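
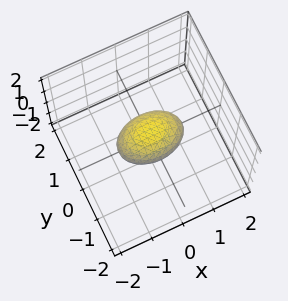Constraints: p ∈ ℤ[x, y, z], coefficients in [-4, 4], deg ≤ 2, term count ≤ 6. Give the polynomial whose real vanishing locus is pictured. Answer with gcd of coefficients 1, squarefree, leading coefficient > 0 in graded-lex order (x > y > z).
x^2 + 2*y^2 + 2*z^2 - 1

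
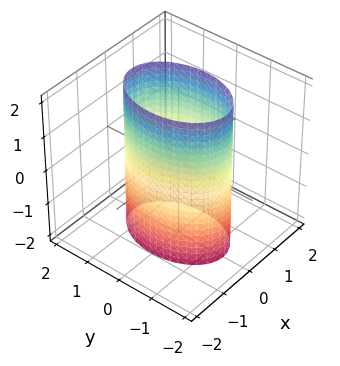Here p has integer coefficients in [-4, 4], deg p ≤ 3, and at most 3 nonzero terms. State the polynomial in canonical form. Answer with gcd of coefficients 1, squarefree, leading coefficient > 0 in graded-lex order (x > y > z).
2*x^2 + y^2 - 2

1. The degree is 2 — a cylinder; a quadric.
2. Symmetries: mirror symmetry z ↦ −z ⇒ only even powers of z; the x ↦ −x reflection is a symmetry, so x appears only in even powers; it's symmetric under y → −y, forcing even powers of y.
3. Observable constraints: the surface avoids every integer z-axis point in the box; the x-axis gridline crossings are at x ∈ {-1, 1}.
4. Together with the visible shape, these determine p as stated.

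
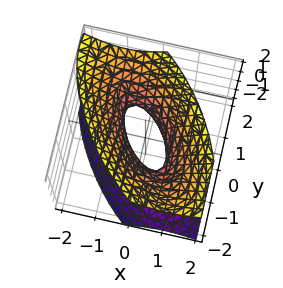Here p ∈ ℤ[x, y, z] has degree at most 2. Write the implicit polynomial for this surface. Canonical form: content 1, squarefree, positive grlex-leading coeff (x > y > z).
3*x^2 + 3*x*y + 2*y^2 - 2*z^2 - 1

(a) deg p = 2. No degree-1 surface has this shape.
(b) Against the integer gridlines: it misses every integer gridline on the z-axis.
(c) The integer polynomial consistent with all of this is the stated p.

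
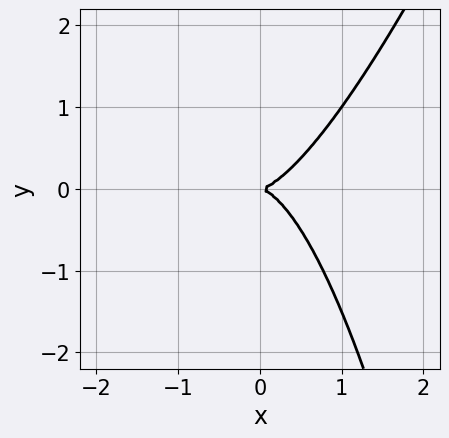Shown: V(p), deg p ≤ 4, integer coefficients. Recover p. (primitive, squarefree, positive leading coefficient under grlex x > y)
3*x^3 - x^2*y - 2*y^2

1. The degree is 3 — no degree-2 curve has this shape.
2. From the axis intercepts and sections: one x-axis crossing is at x = 0; it meets the y-axis at y = 0 (among the integer gridlines).
3. Assembling these constraints gives the stated polynomial.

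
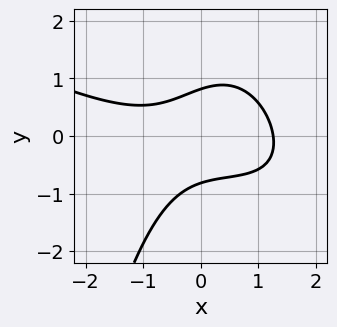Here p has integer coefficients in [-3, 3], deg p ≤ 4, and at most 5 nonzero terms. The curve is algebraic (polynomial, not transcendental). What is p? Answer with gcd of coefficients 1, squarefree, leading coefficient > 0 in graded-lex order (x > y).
x^3 + 2*x^2*y - 2*x*y + 3*y^2 - 2

First, deg p = 3.
Finally, matching integer coefficients to the picture gives p.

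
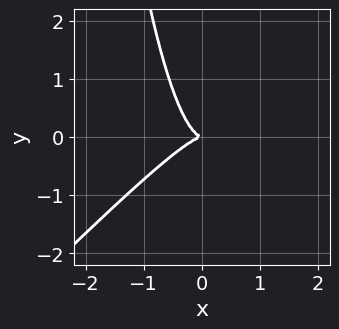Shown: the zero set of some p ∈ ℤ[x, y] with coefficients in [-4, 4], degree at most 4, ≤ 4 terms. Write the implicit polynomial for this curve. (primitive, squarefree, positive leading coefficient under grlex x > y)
2*x^3 - 2*x^2*y + y^2

1. deg p = 3. A generic line meets the curve in up to 3 points.
2. Observable constraints: one x-axis crossing is at x = 0; it crosses the y-axis at the gridline y = 0.
3. The integer polynomial consistent with all of this is the stated p.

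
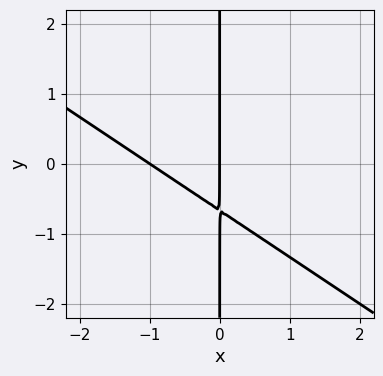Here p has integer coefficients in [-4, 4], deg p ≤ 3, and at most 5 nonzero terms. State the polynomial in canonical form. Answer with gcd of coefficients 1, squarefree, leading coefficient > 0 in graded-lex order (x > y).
First, deg p = 2.
Next, observable constraints: the x-axis gridline crossings are at x ∈ {-1, 0}; every point of the y-axis in the box is on the curve.
Finally, putting this together gives p.

2*x^2 + 3*x*y + 2*x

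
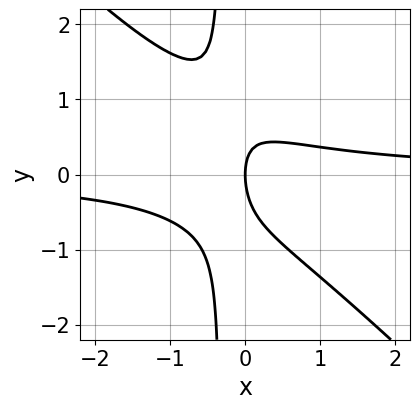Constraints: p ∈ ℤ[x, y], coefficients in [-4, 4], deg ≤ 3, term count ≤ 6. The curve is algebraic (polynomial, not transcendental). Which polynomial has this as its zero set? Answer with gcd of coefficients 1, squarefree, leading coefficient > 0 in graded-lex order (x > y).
3*x^2*y + 3*x*y^2 + x*y + y^2 - 2*x

First, the degree is 3 — no degree-2 curve has this shape.
Then, from the axis intercepts and sections: it meets the y-axis at y = 0 (among the integer gridlines); it crosses the x-axis at the gridline x = 0.
Finally, together with the visible shape, these determine p as stated.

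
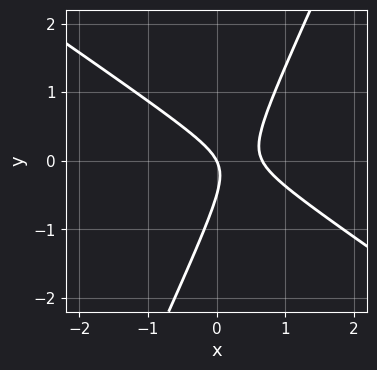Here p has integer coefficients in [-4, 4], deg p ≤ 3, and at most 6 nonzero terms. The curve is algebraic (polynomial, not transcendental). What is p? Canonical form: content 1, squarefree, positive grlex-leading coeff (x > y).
3*x^2 + 3*x*y - 2*y^2 - 2*x - y

Degree: a generic line meets the curve in up to 2 points, so deg p = 2.
Reading off the gridlines: one x-axis crossing is at x = 0; one y-axis crossing is at y = 0.
Matching integer coefficients to the picture gives p.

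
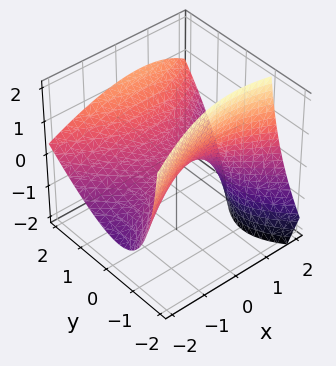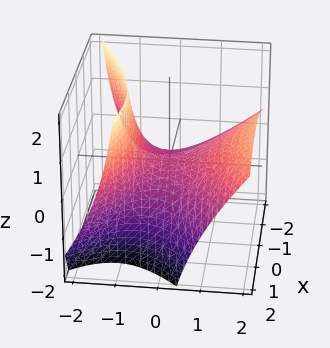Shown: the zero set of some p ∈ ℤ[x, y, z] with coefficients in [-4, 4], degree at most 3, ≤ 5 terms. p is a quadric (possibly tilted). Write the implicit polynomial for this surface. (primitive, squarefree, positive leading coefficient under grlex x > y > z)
x^2 - x*z - 2*y^2 + 2*y*z + 3*z

The degree is 2 — no degree-1 surface has this shape.
Reading off the gridlines: it crosses the z-axis at the gridline z = 0; it meets the x-axis at x = 0 (among the integer gridlines); it meets the y-axis at y = 0 (among the integer gridlines).
These observations pin down the coefficients.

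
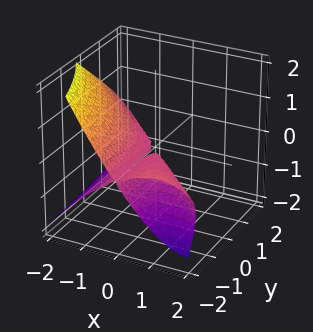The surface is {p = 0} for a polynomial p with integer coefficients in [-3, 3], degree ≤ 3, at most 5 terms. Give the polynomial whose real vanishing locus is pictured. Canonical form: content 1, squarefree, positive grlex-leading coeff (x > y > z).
x^3 + x^2*y - x*y*z + 3*z^2

The picture has 2 separate pieces. They look like related sheets of one shape, so recover p as a whole.
The degree is 3 — a generic line meets the surface in up to 3 points.
Reading off the gridlines: the visible y-axis segment lies entirely on the surface; it crosses the z-axis at the gridline z = 0; it crosses the x-axis at the gridline x = 0.
Assembling these constraints gives the stated polynomial.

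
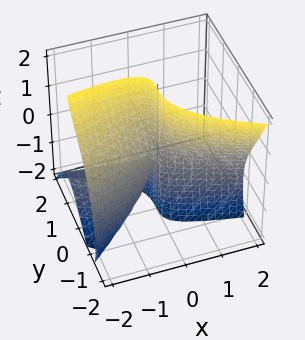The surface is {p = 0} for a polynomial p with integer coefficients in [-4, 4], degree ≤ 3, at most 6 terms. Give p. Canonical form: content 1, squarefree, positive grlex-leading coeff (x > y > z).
2*x*y*z - x*z^2 - 3*y^3 - x^2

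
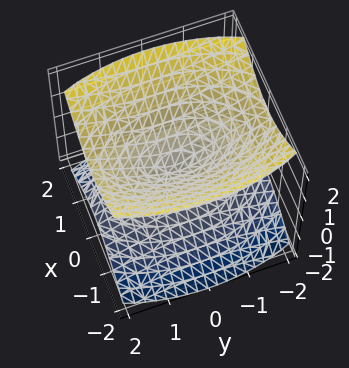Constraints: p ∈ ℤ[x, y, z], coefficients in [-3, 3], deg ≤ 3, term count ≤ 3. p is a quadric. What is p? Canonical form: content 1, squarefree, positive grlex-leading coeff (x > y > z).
3*x^2 + y^2 - 3*z^2

First, I count 2 distinct pieces. Treating them together as one polynomial.
Then, the degree is 2 — two nappes meeting at a single point; a quadric.
Then, symmetries: mirror symmetry x ↦ −x ⇒ only even powers of x; it's symmetric under y → −y, forcing even powers of y; it's symmetric under z → −z, forcing even powers of z.
Next, against the integer gridlines: one z-axis crossing is at z = 0; it meets the y-axis at y = 0 (among the integer gridlines).
Finally, putting this together gives p.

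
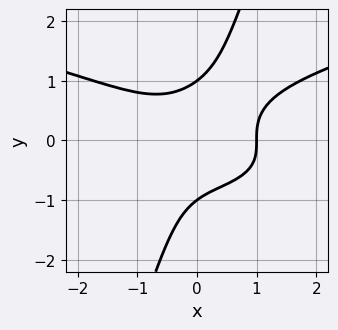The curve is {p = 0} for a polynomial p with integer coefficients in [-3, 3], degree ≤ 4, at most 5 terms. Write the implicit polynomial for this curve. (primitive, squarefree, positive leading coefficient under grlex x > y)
3*x*y^3 - y^4 - x^3 + 1

1. The degree is 4 — a generic line meets the curve in up to 4 points.
2. Against the integer gridlines: one x-axis crossing is at x = 1; the y-axis gridline crossings are at y ∈ {-1, 1}.
3. Solving for integer coefficients yields p as stated.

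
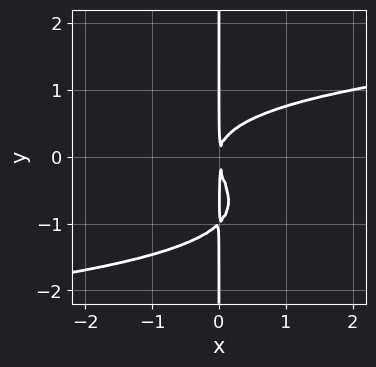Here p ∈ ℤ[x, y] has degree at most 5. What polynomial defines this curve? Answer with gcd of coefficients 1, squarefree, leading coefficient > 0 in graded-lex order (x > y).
x*y^3 + x*y^2 - x^2

(a) Degree: the shape is more complex than any degree-3 curve, so deg p = 4.
(b) From the axis intercepts and sections: the visible y-axis segment lies entirely on the curve.
(c) Fitting integer coefficients to these (and the overall shape) gives p.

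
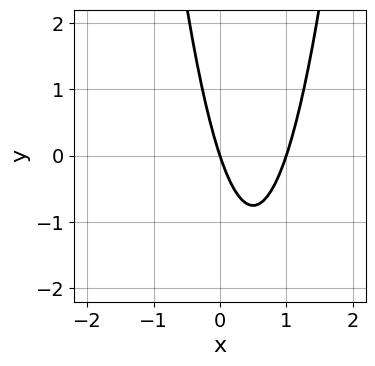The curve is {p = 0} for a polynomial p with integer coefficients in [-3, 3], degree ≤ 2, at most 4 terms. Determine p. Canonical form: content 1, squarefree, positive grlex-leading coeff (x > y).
deg p = 2.
Observable constraints: the x-axis gridline crossings are at x ∈ {0, 1}; it meets the y-axis at y = 0 (among the integer gridlines).
The integer polynomial consistent with all of this is the stated p.

3*x^2 - 3*x - y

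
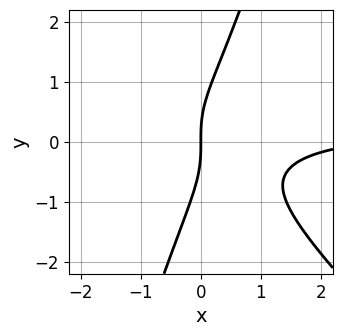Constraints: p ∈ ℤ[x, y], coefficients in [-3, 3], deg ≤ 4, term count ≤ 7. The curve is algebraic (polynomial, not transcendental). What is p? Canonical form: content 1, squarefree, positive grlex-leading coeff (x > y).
3*x^2*y + 2*x*y^2 - y^3 - x^2 + 3*x

Degree: the shape is more complex than any degree-2 curve, so deg p = 3.
Checking where it meets the axes: one y-axis crossing is at y = 0; it crosses the x-axis at the gridline x = 0.
The integer polynomial consistent with all of this is the stated p.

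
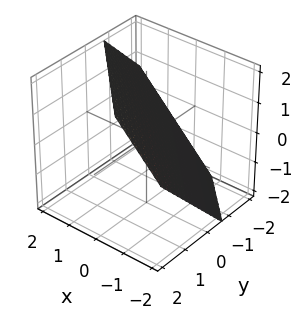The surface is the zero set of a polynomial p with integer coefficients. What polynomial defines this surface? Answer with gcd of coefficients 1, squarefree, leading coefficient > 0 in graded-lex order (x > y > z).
3*x + 3*y - 3*z + 2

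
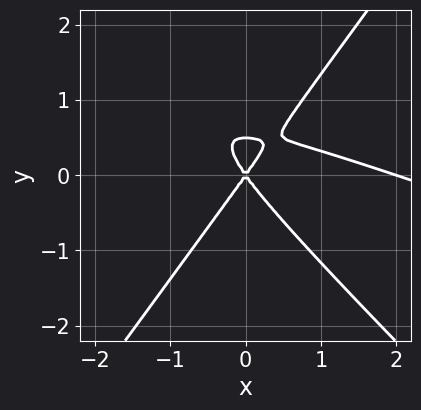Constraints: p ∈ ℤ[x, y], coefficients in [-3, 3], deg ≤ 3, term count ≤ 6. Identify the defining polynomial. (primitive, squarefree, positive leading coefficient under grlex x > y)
First, the degree is 3 — the shape is more complex than any degree-2 curve.
Next, reading off the gridlines: the x-axis gridline crossings are at x ∈ {0, 2}; it meets the y-axis at y = 0 (among the integer gridlines).
Finally, the integer polynomial consistent with all of this is the stated p.

x^3 + 3*x^2*y - 2*y^3 - 2*x^2 + y^2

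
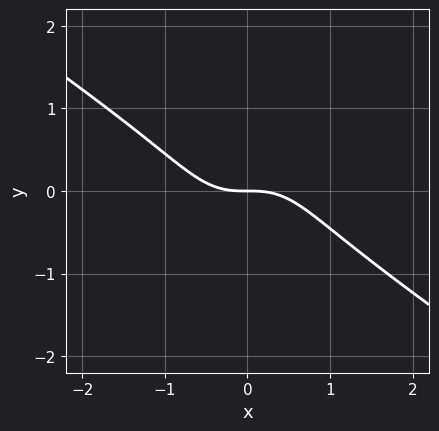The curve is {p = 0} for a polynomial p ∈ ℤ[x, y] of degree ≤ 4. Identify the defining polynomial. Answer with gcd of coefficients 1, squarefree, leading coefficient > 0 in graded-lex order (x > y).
The degree is 3 — the shape is more complex than any degree-2 curve.
From the axis intercepts and sections: it crosses the x-axis at the gridline x = 0; one y-axis crossing is at y = 0.
Fitting integer coefficients to these (and the overall shape) gives p.

x^3 + x^2*y + y^3 + y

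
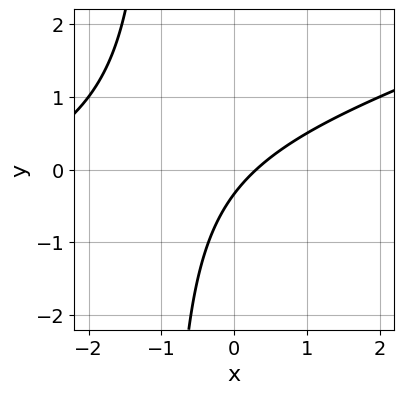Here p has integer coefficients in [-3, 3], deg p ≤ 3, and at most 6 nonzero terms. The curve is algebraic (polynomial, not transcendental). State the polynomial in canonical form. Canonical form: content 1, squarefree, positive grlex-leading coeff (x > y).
1. The degree is 2 — the shape is more complex than any degree-1 curve.
2. Putting this together gives p.

x^2 - 3*x*y + 3*x - 3*y - 1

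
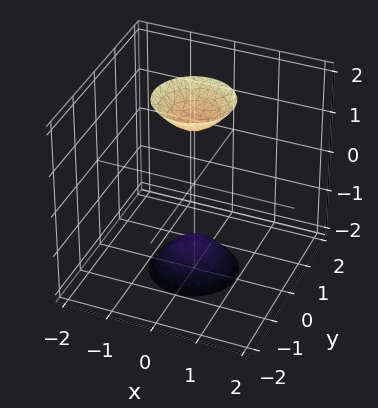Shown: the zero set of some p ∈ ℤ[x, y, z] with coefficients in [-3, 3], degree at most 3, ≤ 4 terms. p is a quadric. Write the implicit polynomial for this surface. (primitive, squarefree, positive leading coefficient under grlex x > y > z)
3*x^2 + 3*y^2 - z^2 + 2

There are 2 components.
deg p = 2.
Symmetry: every cross-section ⟂ z is a circle, so x, y appear only via x² + y²; it's symmetric under z → −z, forcing even powers of z.
From the axis intercepts and sections: a circular section at z = -2 has radius between 0 and 1; the surface avoids every integer x-axis point in the box; the surface avoids every integer y-axis point in the box.
Fitting integer coefficients to these (and the overall shape) gives p.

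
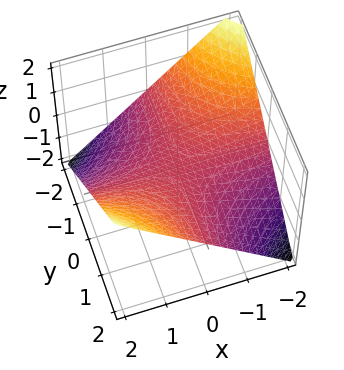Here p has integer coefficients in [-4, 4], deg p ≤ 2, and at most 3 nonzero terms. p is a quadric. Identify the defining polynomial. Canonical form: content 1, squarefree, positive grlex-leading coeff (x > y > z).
x*y - 2*z

First, deg p = 2. A saddle surface; a quadric.
Then, checking where it meets the axes: the visible y-axis segment lies entirely on the surface; the visible x-axis segment lies entirely on the surface; it crosses the z-axis at the gridline z = 0.
Finally, fitting integer coefficients to these (and the overall shape) gives p.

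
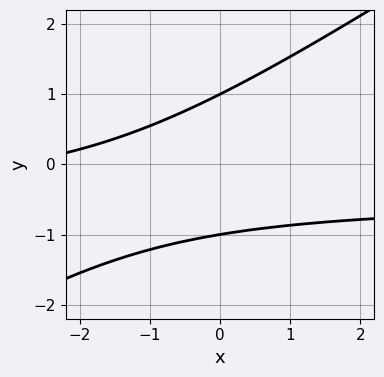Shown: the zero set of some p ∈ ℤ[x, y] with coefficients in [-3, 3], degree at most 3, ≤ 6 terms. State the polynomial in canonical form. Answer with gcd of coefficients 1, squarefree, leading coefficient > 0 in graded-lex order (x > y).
2*x*y - 3*y^2 + x + 3

Degree: no degree-1 curve has this shape, so deg p = 2.
From the visible intercepts: the curve avoids every integer x-axis point in the box; the y-axis gridline crossings are at y ∈ {-1, 1}.
Assembling these constraints gives the stated polynomial.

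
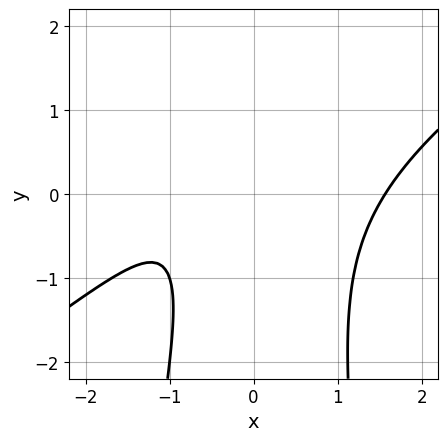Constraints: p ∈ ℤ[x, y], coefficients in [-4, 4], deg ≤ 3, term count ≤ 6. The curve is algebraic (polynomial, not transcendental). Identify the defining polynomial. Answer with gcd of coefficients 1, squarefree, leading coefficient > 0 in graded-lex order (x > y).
2*x^3 - 3*x^2*y - y^2 - 3*x - 3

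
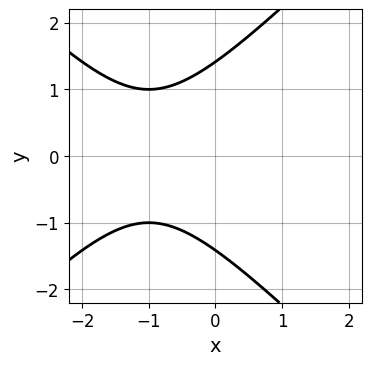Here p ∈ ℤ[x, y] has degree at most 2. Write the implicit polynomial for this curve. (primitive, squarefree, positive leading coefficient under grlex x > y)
x^2 - y^2 + 2*x + 2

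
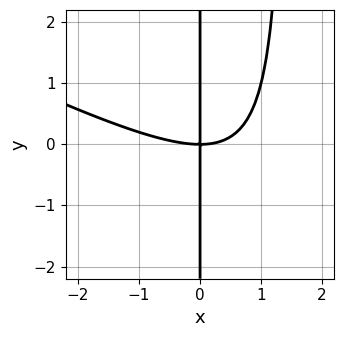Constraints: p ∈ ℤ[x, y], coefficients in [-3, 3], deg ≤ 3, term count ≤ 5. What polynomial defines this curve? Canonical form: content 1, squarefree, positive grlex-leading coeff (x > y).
(a) deg p = 3. A generic line meets the curve in up to 3 points.
(b) Observable constraints: it crosses the x-axis at the gridline x = 0; every point of the y-axis in the box is on the curve.
(c) Matching integer coefficients to the picture gives p.

x^3 + 2*x^2*y - 3*x*y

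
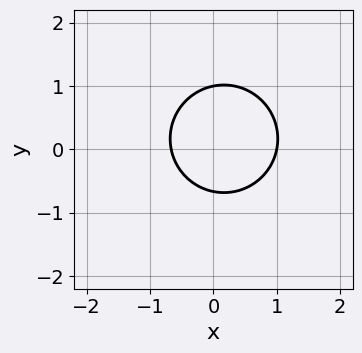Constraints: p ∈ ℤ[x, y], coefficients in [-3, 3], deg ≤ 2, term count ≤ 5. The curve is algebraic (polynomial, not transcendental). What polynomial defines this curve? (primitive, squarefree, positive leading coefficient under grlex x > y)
3*x^2 + 3*y^2 - x - y - 2

First, degree: a generic line meets the curve in up to 2 points, so deg p = 2.
Next, observable constraints: one x-axis crossing is at x = 1; it crosses the y-axis at the gridline y = 1.
Finally, assembling these constraints gives the stated polynomial.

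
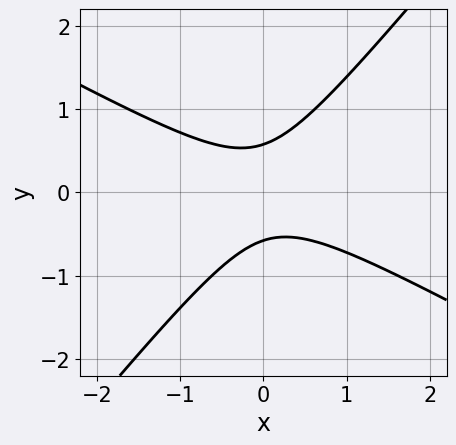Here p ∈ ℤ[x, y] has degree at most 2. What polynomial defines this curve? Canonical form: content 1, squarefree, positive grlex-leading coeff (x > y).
First, the degree is 2 — a generic line meets the curve in up to 2 points.
Next, against the integer gridlines: it misses every integer gridline on the x-axis.
Finally, matching integer coefficients to the picture gives p.

2*x^2 + 2*x*y - 3*y^2 + 1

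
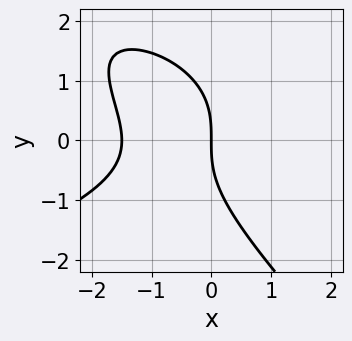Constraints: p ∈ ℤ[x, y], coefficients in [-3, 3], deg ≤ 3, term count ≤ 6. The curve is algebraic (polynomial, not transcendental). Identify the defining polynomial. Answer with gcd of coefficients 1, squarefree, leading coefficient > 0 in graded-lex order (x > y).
x*y^2 + y^3 + 2*x^2 + 3*x

Degree: the shape is more complex than any degree-2 curve, so deg p = 3.
Reading off the gridlines: one x-axis crossing is at x = 0; one y-axis crossing is at y = 0.
Fitting integer coefficients to these (and the overall shape) gives p.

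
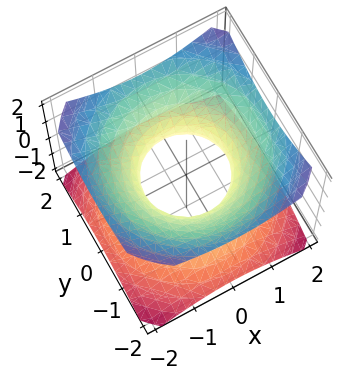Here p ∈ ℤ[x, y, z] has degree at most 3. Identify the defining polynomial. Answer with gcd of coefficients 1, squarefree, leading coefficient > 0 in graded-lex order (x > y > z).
(a) deg p = 2. One connected sheet with a waist; a quadric.
(b) Symmetries: the z ↦ −z reflection is a symmetry, so z appears only in even powers; the surface is invariant under rotation about z: p = q(x² + y², z).
(c) Observable constraints: a circular section at z = 0 has radius exactly 1; the surface avoids every integer z-axis point in the box.
(d) Fitting integer coefficients to these (and the overall shape) gives p. Check: (1, 0, 0) on the x-axis lies on the surface, and p(1, 0, 0) = 0. ✓

2*x^2 + 2*y^2 - 3*z^2 - 2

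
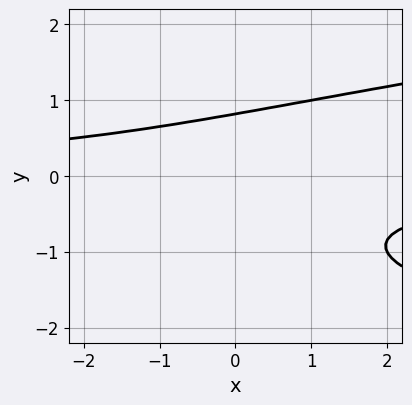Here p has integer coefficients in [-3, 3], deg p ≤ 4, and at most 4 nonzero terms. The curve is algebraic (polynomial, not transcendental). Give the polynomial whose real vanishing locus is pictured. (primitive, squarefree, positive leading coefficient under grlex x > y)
3*y^3 - 2*x*y + 2*y^2 - 3

1. deg p = 3. A generic line meets the curve in up to 3 points.
2. Checking where it meets the axes: no x-intercept at any integer in the box.
3. Solving for integer coefficients yields p as stated.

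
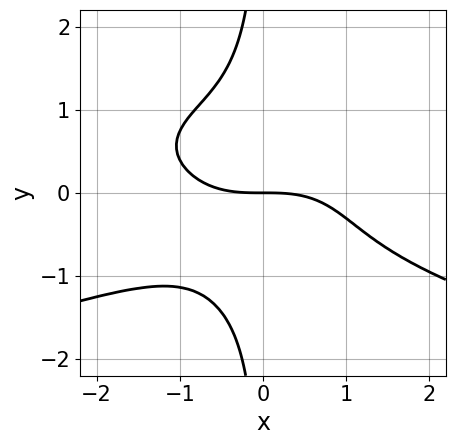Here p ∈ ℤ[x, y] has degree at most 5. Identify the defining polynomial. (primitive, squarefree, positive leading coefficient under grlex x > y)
(a) deg p = 4.
(b) Against the integer gridlines: it meets the y-axis at y = 0 (among the integer gridlines); it meets the x-axis at x = 0 (among the integer gridlines).
(c) Putting this together gives p.

3*x*y^3 + x^3 + 3*y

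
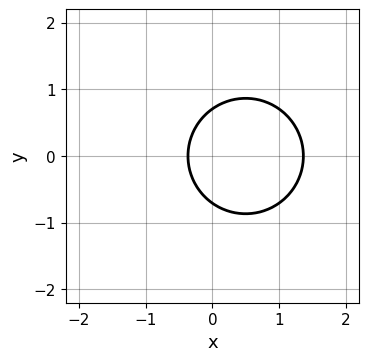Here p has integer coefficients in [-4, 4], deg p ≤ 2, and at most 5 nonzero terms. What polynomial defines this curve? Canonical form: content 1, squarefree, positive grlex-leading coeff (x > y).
2*x^2 + 2*y^2 - 2*x - 1

First, deg p = 2.
Next, symmetries: it's symmetric under y → −y, forcing even powers of y.
Finally, the integer polynomial consistent with all of this is the stated p.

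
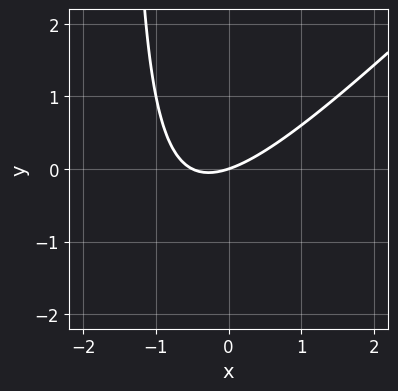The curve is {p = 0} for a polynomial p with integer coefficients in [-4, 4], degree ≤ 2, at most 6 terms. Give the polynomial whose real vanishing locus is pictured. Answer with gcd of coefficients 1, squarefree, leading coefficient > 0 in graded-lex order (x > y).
2*x^2 - 2*x*y + x - 3*y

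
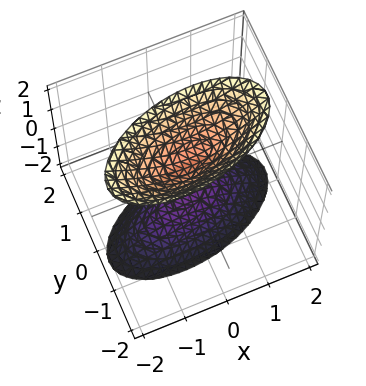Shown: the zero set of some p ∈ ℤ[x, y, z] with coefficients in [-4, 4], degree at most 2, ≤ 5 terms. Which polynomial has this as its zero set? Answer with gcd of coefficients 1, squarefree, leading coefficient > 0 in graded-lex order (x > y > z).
1. I count 2 distinct pieces. Treating them together as one polynomial.
2. Degree: a generic line meets the surface in up to 2 points, so deg p = 2.
3. Observable constraints: among the integer gridlines, it crosses the z-axis at z ∈ {-1, 1}; no y-intercept at any integer in the box.
4. Fitting integer coefficients to these (and the overall shape) gives p.

x^2 - x*y + 3*y^2 - z^2 + 1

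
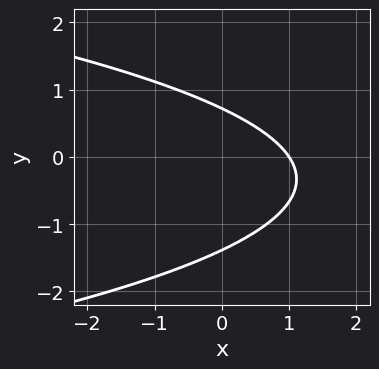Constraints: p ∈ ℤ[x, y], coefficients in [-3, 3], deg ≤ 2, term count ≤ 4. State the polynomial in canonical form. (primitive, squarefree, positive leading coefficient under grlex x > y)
(a) deg p = 2. The shape is more complex than any degree-1 curve.
(b) From the visible intercepts: it crosses the x-axis at the gridline x = 1.
(c) Together with the visible shape, these determine p as stated.

3*y^2 + 3*x + 2*y - 3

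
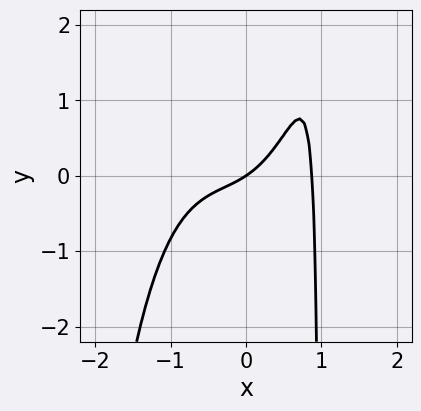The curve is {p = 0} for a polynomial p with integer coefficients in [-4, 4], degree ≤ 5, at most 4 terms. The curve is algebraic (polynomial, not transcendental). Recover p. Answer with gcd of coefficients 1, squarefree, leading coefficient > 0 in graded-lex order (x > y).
3*x^4 - 3*x*y - 2*x + 3*y

1. Degree: no degree-3 curve has this shape, so deg p = 4.
2. Checking where it meets the axes: one x-axis crossing is at x = 0; it crosses the y-axis at the gridline y = 0.
3. Matching integer coefficients to the picture gives p.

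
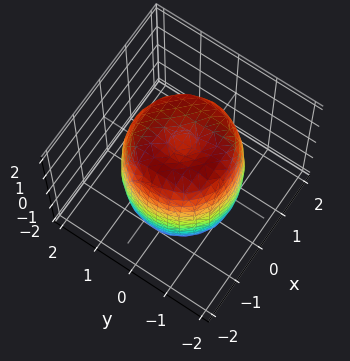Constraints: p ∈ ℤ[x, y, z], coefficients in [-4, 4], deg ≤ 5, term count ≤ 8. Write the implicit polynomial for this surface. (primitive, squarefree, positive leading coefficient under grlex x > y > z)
First, degree: a generic line meets the surface in up to 4 points, so deg p = 4.
Then, symmetries: rotational symmetry about the z-axis ⇒ p depends on x, y only through x² + y².
Next, reading off the gridlines: a circular section at z = 0 has radius between 1 and 2.
Finally, matching integer coefficients to the picture gives p.

2*x^4 + 4*x^2*y^2 + 2*y^4 - 3*x^2 - 3*y^2 + z^2 - 2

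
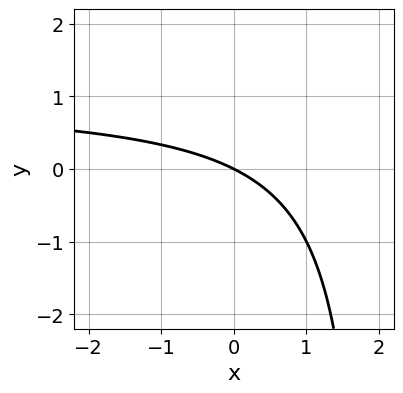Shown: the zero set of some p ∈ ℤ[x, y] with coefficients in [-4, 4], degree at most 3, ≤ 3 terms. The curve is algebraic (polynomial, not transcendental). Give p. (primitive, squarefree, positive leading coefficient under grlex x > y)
x*y - x - 2*y

(a) deg p = 2.
(b) Checking where it meets the axes: one y-axis crossing is at y = 0; one x-axis crossing is at x = 0.
(c) The integer polynomial consistent with all of this is the stated p.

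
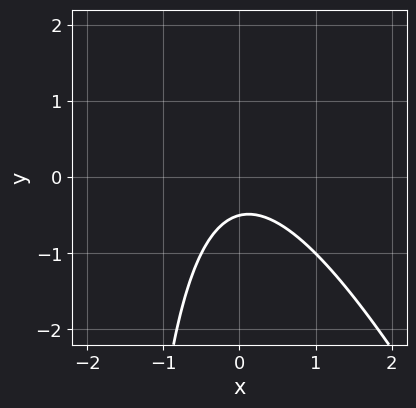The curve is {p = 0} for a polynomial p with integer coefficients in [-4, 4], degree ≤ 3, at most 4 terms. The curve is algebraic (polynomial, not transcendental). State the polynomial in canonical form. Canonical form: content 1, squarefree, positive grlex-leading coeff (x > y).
2*x^2 + x*y + 2*y + 1

1. The degree is 2 — no degree-1 curve has this shape.
2. Checking where it meets the axes: no x-intercept at any integer in the box.
3. Matching integer coefficients to the picture gives p.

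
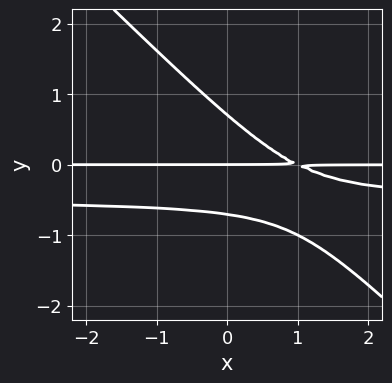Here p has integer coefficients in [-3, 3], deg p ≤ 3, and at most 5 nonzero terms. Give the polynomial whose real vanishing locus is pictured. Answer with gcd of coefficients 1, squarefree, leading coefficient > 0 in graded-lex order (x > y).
1. Degree: no degree-2 curve has this shape, so deg p = 3.
2. Checking where it meets the axes: every point of the x-axis in the box is on the curve; it meets the y-axis at y = 0 (among the integer gridlines).
3. Together with the visible shape, these determine p as stated.

2*x*y^2 + 2*y^3 + x*y - y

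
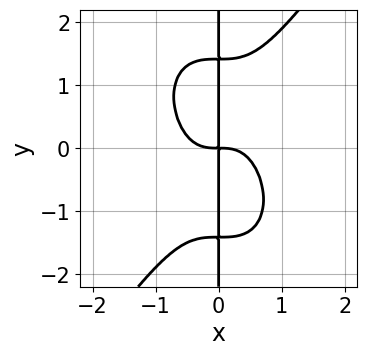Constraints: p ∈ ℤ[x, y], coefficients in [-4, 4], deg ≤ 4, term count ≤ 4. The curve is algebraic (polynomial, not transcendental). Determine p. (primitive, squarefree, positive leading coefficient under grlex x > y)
1. Degree: no degree-3 curve has this shape, so deg p = 4.
2. Reading off the gridlines: every point of the y-axis in the box is on the curve.
3. Solving for integer coefficients yields p as stated.

3*x^4 - x*y^3 + 2*x*y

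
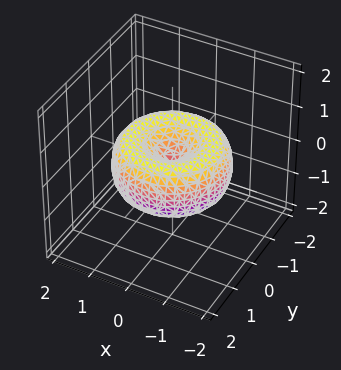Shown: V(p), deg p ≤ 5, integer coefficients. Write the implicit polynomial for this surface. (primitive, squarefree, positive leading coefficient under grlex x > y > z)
x^4 + 2*x^2*y^2 + y^4 - 2*x^2 - 2*y^2 + 2*z^2

The degree is 4 — no degree-3 surface has this shape.
Symmetries: rotational symmetry about the z-axis ⇒ p depends on x, y only through x² + y².
From the visible intercepts: a circular section at z = 0 has radius between 1 and 2; it meets the z-axis at z = 0 (among the integer gridlines).
Together with the visible shape, these determine p as stated.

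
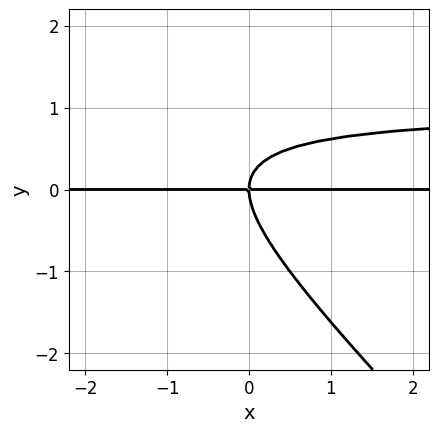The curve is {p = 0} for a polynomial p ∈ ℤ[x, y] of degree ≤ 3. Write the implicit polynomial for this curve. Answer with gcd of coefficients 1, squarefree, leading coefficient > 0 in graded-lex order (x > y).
x*y^2 + y^3 - x*y

(a) The degree is 3 — a generic line meets the curve in up to 3 points.
(b) Checking where it meets the axes: it crosses the y-axis at the gridline y = 0; the visible x-axis segment lies entirely on the curve.
(c) These observations pin down the coefficients.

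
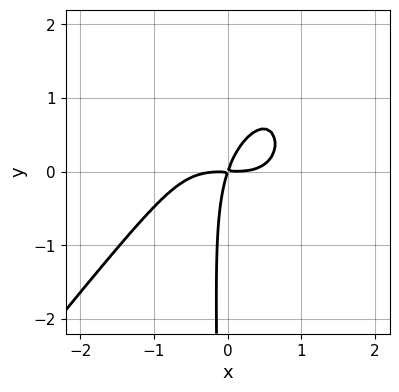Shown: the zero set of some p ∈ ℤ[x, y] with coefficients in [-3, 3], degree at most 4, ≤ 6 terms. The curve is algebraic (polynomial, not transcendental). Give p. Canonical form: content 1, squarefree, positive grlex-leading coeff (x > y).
2*x^4 - x*y^3 + 3*x*y^2 - 3*x*y + y^2

First, the degree is 4 — no degree-3 curve has this shape.
Finally, putting this together gives p.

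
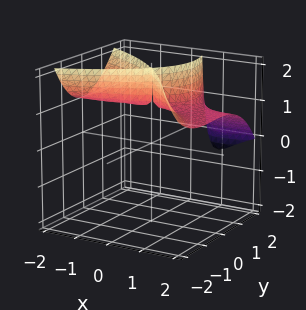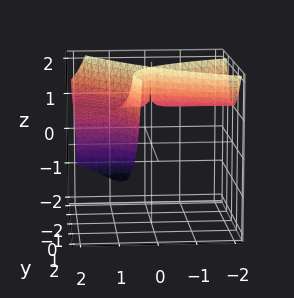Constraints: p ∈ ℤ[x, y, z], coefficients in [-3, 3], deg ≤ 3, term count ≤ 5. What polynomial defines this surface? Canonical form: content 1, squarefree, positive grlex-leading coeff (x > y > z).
3*x^2*z + 2*x*y^2 + y^3 - 3*x^2 - 3*y^2

(a) deg p = 3. A generic line meets the surface in up to 3 points.
(b) Checking where it meets the axes: every point of the z-axis in the box is on the surface.
(c) The integer polynomial consistent with all of this is the stated p.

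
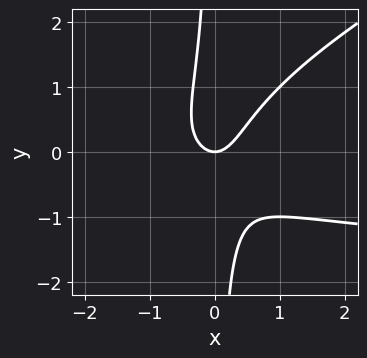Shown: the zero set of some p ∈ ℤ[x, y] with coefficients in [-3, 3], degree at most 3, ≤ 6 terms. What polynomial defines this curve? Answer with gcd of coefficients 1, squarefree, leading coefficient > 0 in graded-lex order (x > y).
x^2*y - 2*x*y^2 + 2*x^2 - y

Degree: the shape is more complex than any degree-2 curve, so deg p = 3.
Against the integer gridlines: one y-axis crossing is at y = 0; it meets the x-axis at x = 0 (among the integer gridlines).
Solving for integer coefficients yields p as stated.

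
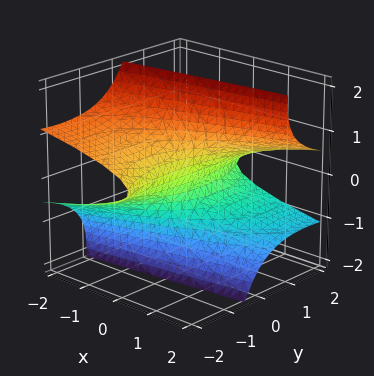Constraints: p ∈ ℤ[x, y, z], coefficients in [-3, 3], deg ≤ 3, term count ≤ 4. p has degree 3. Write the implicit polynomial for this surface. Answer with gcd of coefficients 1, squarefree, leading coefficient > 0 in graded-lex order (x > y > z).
First, deg p = 3.
Next, checking where it meets the axes: every point of the y-axis in the box is on the surface; it crosses the x-axis at the gridline x = 0; one z-axis crossing is at z = 0.
Finally, together with the visible shape, these determine p as stated.

y^2*z + 3*y*z^2 - z^3 - 2*x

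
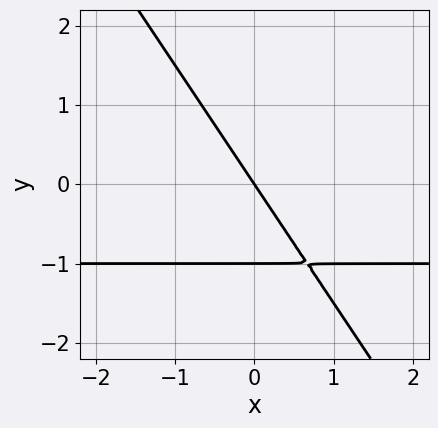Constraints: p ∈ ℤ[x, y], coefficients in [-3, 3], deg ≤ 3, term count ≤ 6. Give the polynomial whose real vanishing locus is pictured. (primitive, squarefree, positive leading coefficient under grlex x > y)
3*x*y + 2*y^2 + 3*x + 2*y

First, deg p = 2. A generic line meets the curve in up to 2 points.
Then, reading off the gridlines: it meets the x-axis at x = 0 (among the integer gridlines); among the integer gridlines, it crosses the y-axis at y ∈ {-1, 0}.
Finally, assembling these constraints gives the stated polynomial.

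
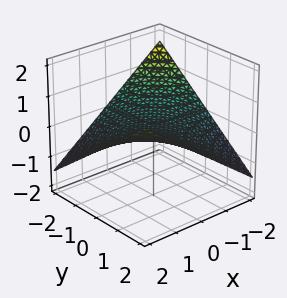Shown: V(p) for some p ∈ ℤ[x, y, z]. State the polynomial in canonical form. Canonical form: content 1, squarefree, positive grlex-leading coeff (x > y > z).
(a) The degree is 2 — a hyperbolic paraboloid; a quadric.
(b) From the visible intercepts: the visible y-axis segment lies entirely on the surface; the visible x-axis segment lies entirely on the surface; it crosses the z-axis at the gridline z = 0.
(c) Together with the visible shape, these determine p as stated.

x*y - 3*z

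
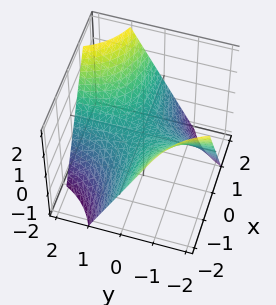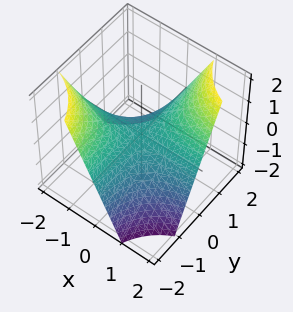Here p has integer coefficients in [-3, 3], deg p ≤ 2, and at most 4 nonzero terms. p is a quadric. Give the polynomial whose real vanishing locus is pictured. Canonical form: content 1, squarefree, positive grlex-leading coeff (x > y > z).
x*y - z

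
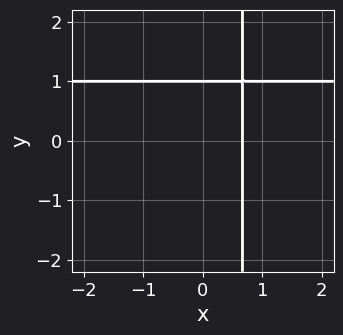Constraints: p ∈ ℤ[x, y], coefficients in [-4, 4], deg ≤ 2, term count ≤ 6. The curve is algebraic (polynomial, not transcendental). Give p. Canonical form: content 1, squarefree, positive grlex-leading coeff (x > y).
3*x*y - 3*x - 2*y + 2

The degree is 2 — the shape is more complex than any degree-1 curve.
Checking where it meets the axes: one y-axis crossing is at y = 1.
Fitting integer coefficients to these (and the overall shape) gives p.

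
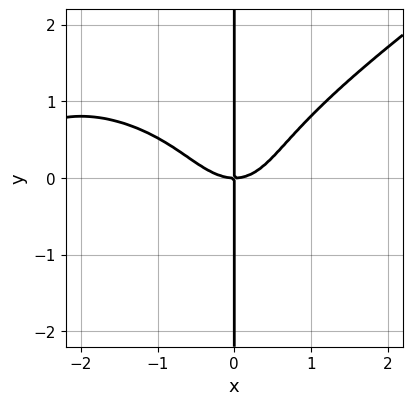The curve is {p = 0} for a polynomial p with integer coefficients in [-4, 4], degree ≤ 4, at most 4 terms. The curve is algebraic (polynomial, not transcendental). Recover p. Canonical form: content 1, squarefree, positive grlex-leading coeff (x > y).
x^4 - 3*x*y^3 + 3*x^3 - 3*x*y

Degree: no degree-3 curve has this shape, so deg p = 4.
From the visible intercepts: it meets the x-axis at x = 0 (among the integer gridlines); every point of the y-axis in the box is on the curve.
These observations pin down the coefficients.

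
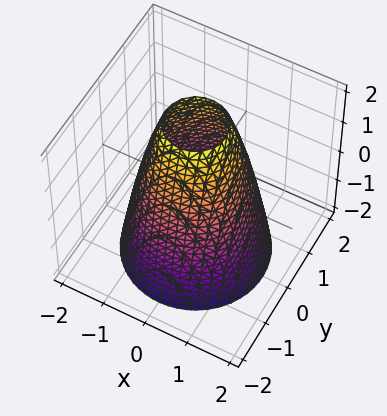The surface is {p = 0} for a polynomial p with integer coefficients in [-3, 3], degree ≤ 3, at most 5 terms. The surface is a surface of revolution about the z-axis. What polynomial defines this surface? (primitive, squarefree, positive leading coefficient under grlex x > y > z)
The degree is 2 — no degree-1 surface has this shape.
Symmetry: every cross-section ⟂ z is a circle, so x, y appear only via x² + y².
From the visible intercepts: a circular section at z = 2 has radius between 0 and 1; it misses every integer gridline on the z-axis.
These observations pin down the coefficients.

2*x^2 + 2*y^2 + z - 3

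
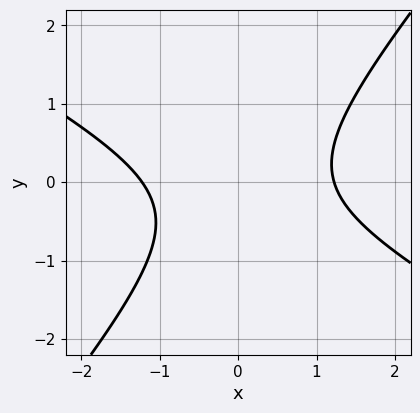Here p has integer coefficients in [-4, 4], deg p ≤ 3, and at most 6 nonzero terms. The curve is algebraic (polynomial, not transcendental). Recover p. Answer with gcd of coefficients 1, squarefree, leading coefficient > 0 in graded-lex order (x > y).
(a) Degree: a generic line meets the curve in up to 2 points, so deg p = 2.
(b) Reading off the gridlines: no y-intercept at any integer in the box.
(c) The integer polynomial consistent with all of this is the stated p.

2*x^2 + 2*x*y - 3*y^2 - y - 3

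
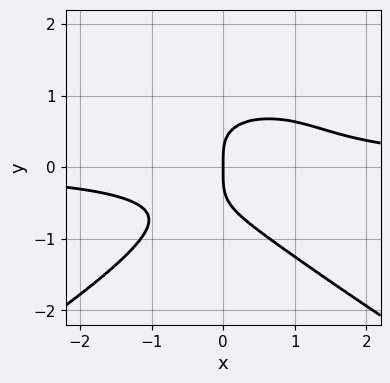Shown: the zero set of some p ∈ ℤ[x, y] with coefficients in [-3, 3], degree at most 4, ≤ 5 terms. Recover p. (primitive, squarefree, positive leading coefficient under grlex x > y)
The degree is 4 — the shape is more complex than any degree-3 curve.
From the axis intercepts and sections: it meets the x-axis at x = 0 (among the integer gridlines); it meets the y-axis at y = 0 (among the integer gridlines).
These observations pin down the coefficients.

x^2*y^2 - 3*y^4 - 3*x^2*y + 2*x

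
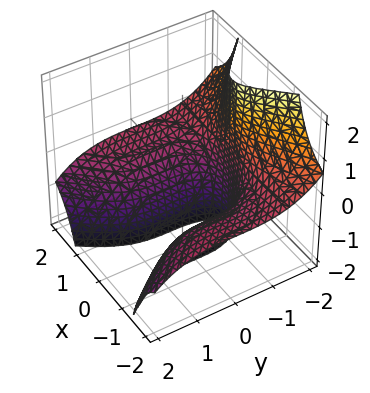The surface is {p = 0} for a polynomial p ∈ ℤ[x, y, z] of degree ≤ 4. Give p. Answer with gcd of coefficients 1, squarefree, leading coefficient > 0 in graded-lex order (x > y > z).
(a) deg p = 3. No degree-2 surface has this shape.
(b) Against the integer gridlines: the surface avoids every integer x-axis point in the box; it misses every integer gridline on the z-axis.
(c) Matching integer coefficients to the picture gives p.

3*x^2*z + y^3 + 2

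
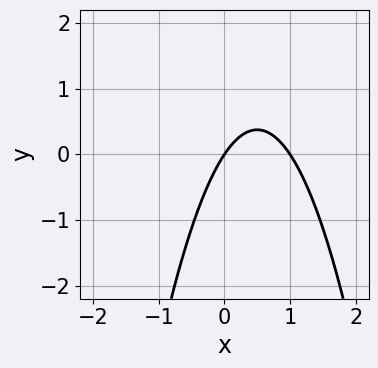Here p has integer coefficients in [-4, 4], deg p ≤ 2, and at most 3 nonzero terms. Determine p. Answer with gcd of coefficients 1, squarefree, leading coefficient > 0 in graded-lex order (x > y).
The degree is 2 — no degree-1 curve has this shape.
Checking where it meets the axes: the x-axis gridline crossings are at x ∈ {0, 1}; one y-axis crossing is at y = 0.
Putting this together gives p.

3*x^2 - 3*x + 2*y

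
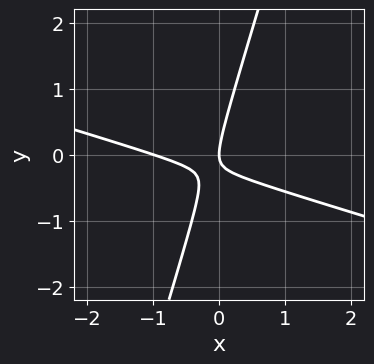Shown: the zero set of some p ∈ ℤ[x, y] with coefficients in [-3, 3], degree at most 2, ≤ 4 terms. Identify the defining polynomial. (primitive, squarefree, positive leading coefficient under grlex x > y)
1. Degree: the shape is more complex than any degree-1 curve, so deg p = 2.
2. Against the integer gridlines: it meets the y-axis at y = 0 (among the integer gridlines); among the integer gridlines, it crosses the x-axis at x ∈ {-1, 0}.
3. Solving for integer coefficients yields p as stated.

x^2 + 3*x*y - y^2 + x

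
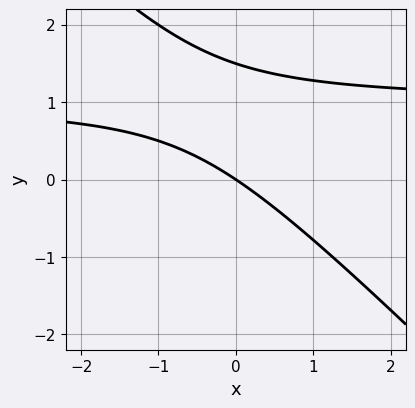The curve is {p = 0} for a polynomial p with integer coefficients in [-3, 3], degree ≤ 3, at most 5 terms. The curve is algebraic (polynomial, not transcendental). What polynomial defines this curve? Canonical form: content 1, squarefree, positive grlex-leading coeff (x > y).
1. The degree is 2 — the shape is more complex than any degree-1 curve.
2. Against the integer gridlines: one x-axis crossing is at x = 0; it meets the y-axis at y = 0 (among the integer gridlines).
3. Putting this together gives p.

2*x*y + 2*y^2 - 2*x - 3*y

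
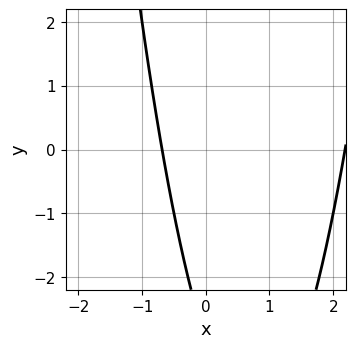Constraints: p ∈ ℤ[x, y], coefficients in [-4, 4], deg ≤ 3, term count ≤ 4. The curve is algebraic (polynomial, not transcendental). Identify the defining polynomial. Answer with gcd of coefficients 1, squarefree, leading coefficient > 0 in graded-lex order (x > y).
2*x^2 - 3*x - y - 3

First, the degree is 2 — a generic line meets the curve in up to 2 points.
Next, from the visible intercepts: it misses every integer gridline on the y-axis.
Finally, solving for integer coefficients yields p as stated.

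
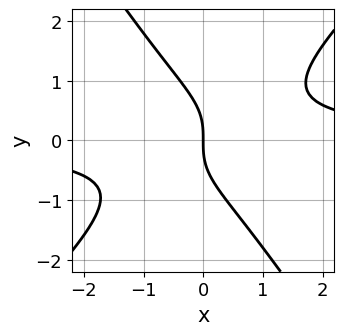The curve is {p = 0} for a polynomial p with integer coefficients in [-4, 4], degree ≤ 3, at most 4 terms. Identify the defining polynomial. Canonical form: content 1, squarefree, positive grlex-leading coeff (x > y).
First, degree: no degree-2 curve has this shape, so deg p = 3.
Then, checking where it meets the axes: it crosses the y-axis at the gridline y = 0; it crosses the x-axis at the gridline x = 0.
Finally, the integer polynomial consistent with all of this is the stated p.

3*x^2*y - x*y^2 - 2*y^3 - 3*x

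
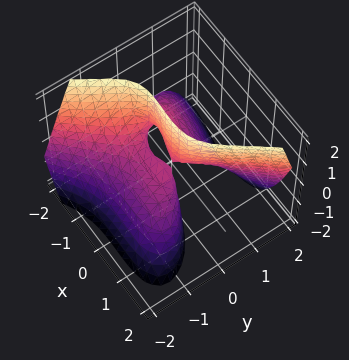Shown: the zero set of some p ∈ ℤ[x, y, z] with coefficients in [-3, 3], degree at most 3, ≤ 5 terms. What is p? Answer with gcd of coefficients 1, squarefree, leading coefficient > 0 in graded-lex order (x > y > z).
x^3 + x^2*y - 2*y^3 + x^2 - 3*y*z

First, degree: no degree-2 surface has this shape, so deg p = 3.
Next, against the integer gridlines: it crosses the y-axis at the gridline y = 0; every point of the z-axis in the box is on the surface; among the integer gridlines, it crosses the x-axis at x ∈ {-1, 0}.
Finally, these observations pin down the coefficients.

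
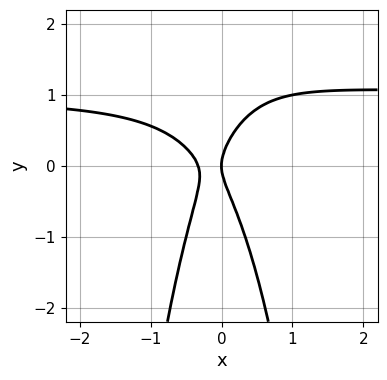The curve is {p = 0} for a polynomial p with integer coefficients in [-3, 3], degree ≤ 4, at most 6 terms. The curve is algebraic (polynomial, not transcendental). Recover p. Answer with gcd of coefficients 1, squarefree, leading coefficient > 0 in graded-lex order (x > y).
3*x^2*y - 3*x^2 + y^2 - x

1. deg p = 3.
2. Reading off the gridlines: it crosses the y-axis at the gridline y = 0; it crosses the x-axis at the gridline x = 0.
3. These observations pin down the coefficients.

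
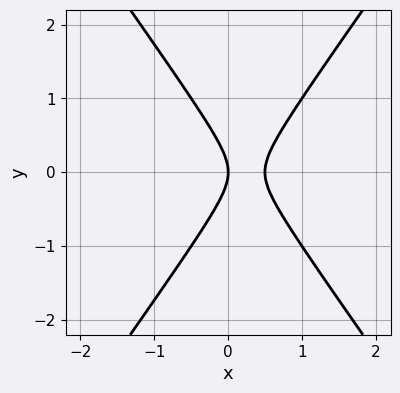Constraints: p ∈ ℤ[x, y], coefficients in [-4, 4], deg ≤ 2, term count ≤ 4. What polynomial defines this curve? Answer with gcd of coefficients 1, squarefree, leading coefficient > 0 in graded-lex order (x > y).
2*x^2 - y^2 - x

(a) deg p = 2.
(b) Symmetries: mirror symmetry y ↦ −y ⇒ only even powers of y.
(c) Reading off the gridlines: it crosses the y-axis at the gridline y = 0; one x-axis crossing is at x = 0.
(d) Matching integer coefficients to the picture gives p.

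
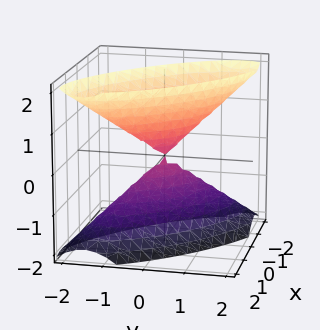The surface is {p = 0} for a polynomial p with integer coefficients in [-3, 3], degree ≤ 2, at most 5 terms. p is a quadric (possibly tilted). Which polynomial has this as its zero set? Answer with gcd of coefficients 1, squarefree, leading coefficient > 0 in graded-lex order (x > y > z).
1. I count 2 distinct pieces. They look like related sheets of one shape, so recover p as a whole.
2. Degree: the shape is more complex than any degree-1 surface, so deg p = 2.
3. Observable constraints: one z-axis crossing is at z = 0; one x-axis crossing is at x = 0; one y-axis crossing is at y = 0.
4. Fitting integer coefficients to these (and the overall shape) gives p.

2*x^2 + 3*x*y + 2*y^2 - z^2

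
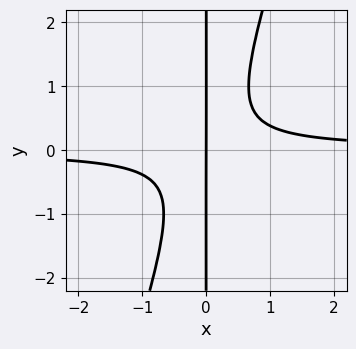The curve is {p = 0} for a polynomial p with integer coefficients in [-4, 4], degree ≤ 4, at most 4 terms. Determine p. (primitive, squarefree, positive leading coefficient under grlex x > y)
deg p = 3.
Checking where it meets the axes: every point of the y-axis in the box is on the curve; it meets the x-axis at x = 0 (among the integer gridlines).
Fitting integer coefficients to these (and the overall shape) gives p.

3*x^2*y - x*y^2 - x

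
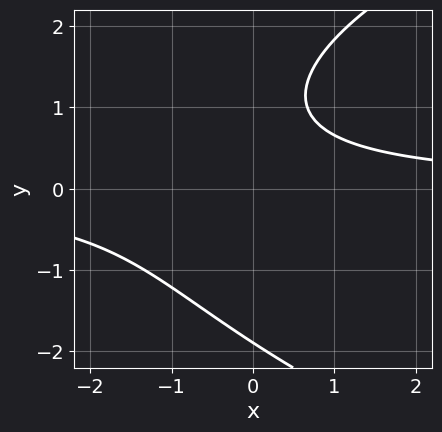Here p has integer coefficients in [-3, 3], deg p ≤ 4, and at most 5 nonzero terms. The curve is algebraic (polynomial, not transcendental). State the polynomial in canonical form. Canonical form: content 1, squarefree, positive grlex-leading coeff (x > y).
y^3 - 3*x*y - 2*y + 3

1. The degree is 3 — no degree-2 curve has this shape.
2. From the axis intercepts and sections: the curve avoids every integer x-axis point in the box.
3. Assembling these constraints gives the stated polynomial.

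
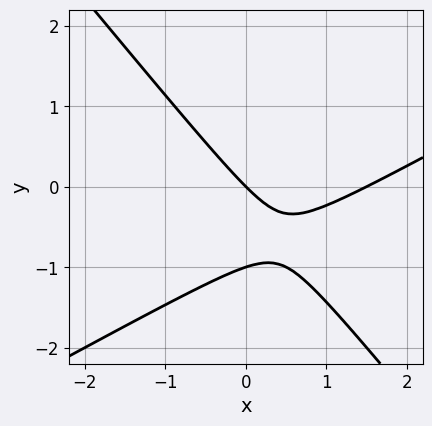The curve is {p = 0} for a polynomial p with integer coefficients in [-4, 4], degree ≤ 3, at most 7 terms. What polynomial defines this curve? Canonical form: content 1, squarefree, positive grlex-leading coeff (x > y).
First, the degree is 2 — no degree-1 curve has this shape.
Then, reading off the gridlines: it crosses the x-axis at the gridline x = 0; the y-axis gridline crossings are at y ∈ {-1, 0}.
Finally, these observations pin down the coefficients.

2*x^2 - 2*x*y - 3*y^2 - 3*x - 3*y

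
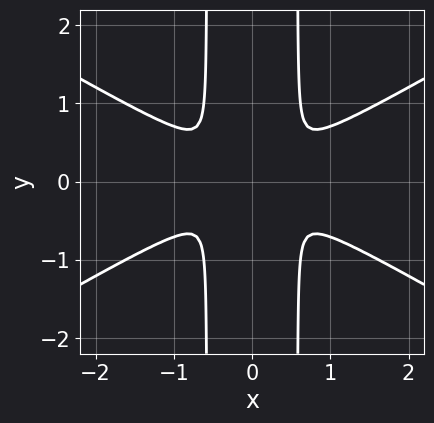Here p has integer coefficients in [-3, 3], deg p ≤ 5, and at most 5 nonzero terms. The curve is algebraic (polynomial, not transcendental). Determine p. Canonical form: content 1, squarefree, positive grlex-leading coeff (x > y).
x^4 - 3*x^2*y^2 + y^2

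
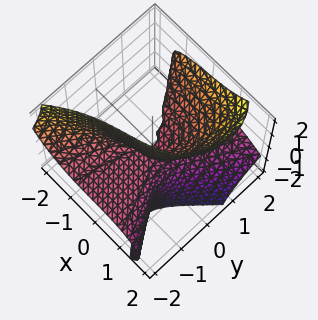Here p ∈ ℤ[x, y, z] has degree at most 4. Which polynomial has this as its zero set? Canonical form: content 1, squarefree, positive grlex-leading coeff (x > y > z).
x^3 + x*z^2 + 2*y^2*z - 2*y*z^2 - 2*z^2

1. deg p = 3. A generic line meets the surface in up to 3 points.
2. Against the integer gridlines: one z-axis crossing is at z = 0; every point of the y-axis in the box is on the surface.
3. Solving for integer coefficients yields p as stated.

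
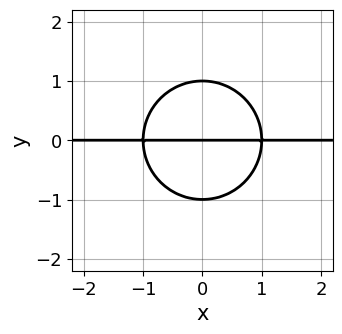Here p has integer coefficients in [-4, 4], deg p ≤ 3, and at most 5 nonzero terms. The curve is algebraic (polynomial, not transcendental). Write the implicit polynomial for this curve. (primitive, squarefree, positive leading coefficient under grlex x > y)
x^2*y + y^3 - y

Degree: a generic line meets the curve in up to 3 points, so deg p = 3.
Symmetries: it's symmetric under x → −x, forcing even powers of x.
Checking where it meets the axes: the y-axis gridline crossings are at y ∈ {-1, 0, 1}; every point of the x-axis in the box is on the curve.
Together with the visible shape, these determine p as stated.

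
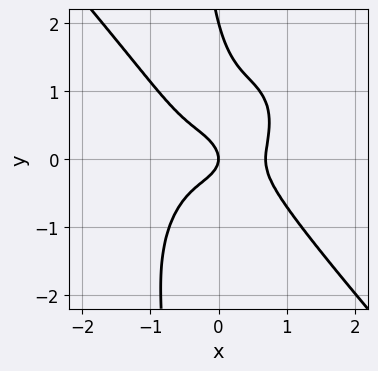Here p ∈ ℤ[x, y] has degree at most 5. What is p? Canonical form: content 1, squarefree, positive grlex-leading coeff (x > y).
3*x^4 + 2*x*y^3 + y^3 - 2*y^2 - x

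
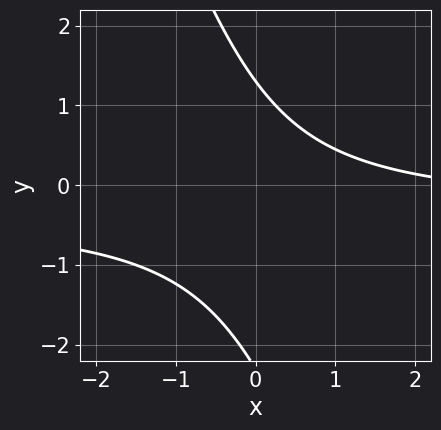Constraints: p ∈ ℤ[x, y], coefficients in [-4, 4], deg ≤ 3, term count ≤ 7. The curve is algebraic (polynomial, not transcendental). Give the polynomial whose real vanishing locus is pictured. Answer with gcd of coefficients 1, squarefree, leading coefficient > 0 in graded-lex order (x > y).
3*x*y + y^2 + x + y - 3

First, the degree is 2 — a generic line meets the curve in up to 2 points.
Then, checking where it meets the axes: no x-intercept at any integer in the box.
Finally, solving for integer coefficients yields p as stated.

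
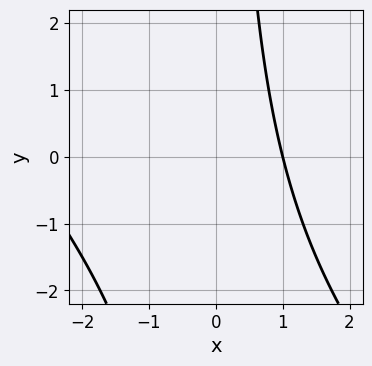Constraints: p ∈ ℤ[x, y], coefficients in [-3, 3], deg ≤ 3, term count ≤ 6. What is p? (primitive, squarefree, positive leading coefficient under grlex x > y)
x^2 + x*y + 2*x - 3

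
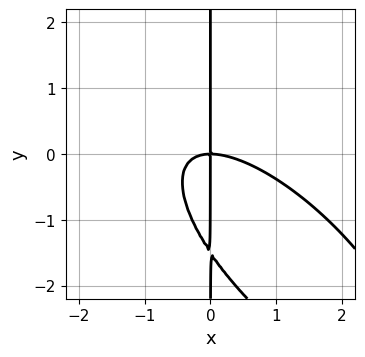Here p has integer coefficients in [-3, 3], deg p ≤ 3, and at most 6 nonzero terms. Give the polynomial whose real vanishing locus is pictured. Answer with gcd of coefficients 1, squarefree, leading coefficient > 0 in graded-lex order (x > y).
2*x^3 + 3*x^2*y + 2*x*y^2 + 3*x*y

Degree: the shape is more complex than any degree-2 curve, so deg p = 3.
Against the integer gridlines: it crosses the x-axis at the gridline x = 0; the visible y-axis segment lies entirely on the curve.
Assembling these constraints gives the stated polynomial.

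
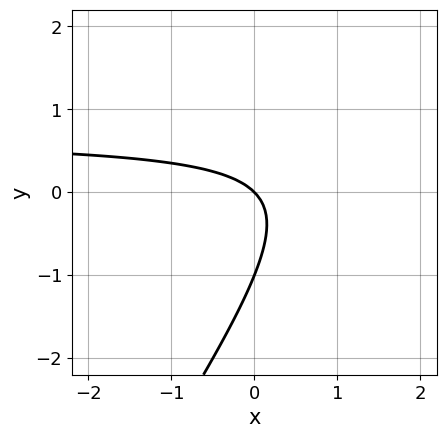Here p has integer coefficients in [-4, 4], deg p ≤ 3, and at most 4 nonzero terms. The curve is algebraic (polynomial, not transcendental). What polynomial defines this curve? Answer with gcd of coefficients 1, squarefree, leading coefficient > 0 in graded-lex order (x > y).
1. The degree is 2 — a generic line meets the curve in up to 2 points.
2. From the visible intercepts: among the integer gridlines, it crosses the y-axis at y ∈ {-1, 0}; it meets the x-axis at x = 0 (among the integer gridlines).
3. Together with the visible shape, these determine p as stated.

3*x*y - 2*y^2 - 2*x - 2*y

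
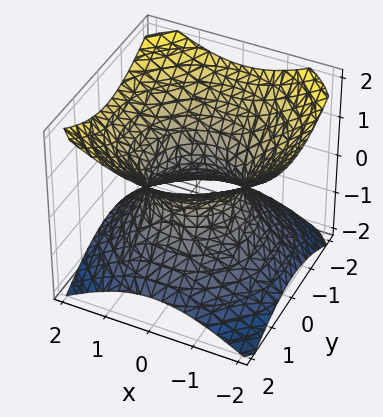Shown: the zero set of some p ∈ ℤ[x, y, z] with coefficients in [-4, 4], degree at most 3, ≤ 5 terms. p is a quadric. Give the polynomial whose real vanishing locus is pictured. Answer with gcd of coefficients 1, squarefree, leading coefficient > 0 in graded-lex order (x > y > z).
2*x^2 + 2*y^2 - 3*z^2 - 2

The degree is 2 — an hourglass — one-sheet hyperboloid; a quadric.
Symmetries: the z ↦ −z reflection is a symmetry, so z appears only in even powers; every cross-section ⟂ z is a circle, so x, y appear only via x² + y².
Checking where it meets the axes: among the integer gridlines, it crosses the x-axis at x ∈ {-1, 1}; among the integer gridlines, it crosses the y-axis at y ∈ {-1, 1}; it misses every integer gridline on the z-axis.
Together with the visible shape, these determine p as stated.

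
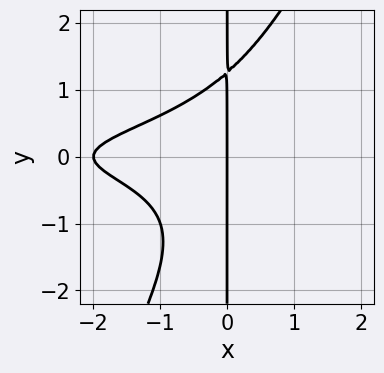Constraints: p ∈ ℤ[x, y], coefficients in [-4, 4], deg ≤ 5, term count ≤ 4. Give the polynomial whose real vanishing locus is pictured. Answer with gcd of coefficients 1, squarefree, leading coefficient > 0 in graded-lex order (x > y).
2*x^2*y^2 - x*y^3 + x^2 + 2*x

Degree: the shape is more complex than any degree-3 curve, so deg p = 4.
Reading off the gridlines: the x-axis gridline crossings are at x ∈ {-2, 0}; every point of the y-axis in the box is on the curve.
Together with the visible shape, these determine p as stated.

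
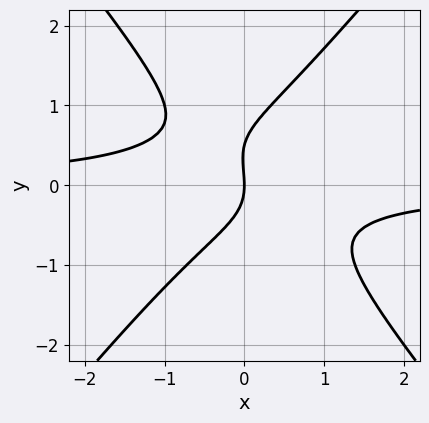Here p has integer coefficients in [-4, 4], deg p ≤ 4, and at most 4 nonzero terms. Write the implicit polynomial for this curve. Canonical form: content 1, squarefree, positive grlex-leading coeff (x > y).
First, the degree is 3 — no degree-2 curve has this shape.
Next, from the axis intercepts and sections: it crosses the y-axis at the gridline y = 0; one x-axis crossing is at x = 0.
Finally, assembling these constraints gives the stated polynomial.

3*x^2*y - 2*y^3 + y^2 + 2*x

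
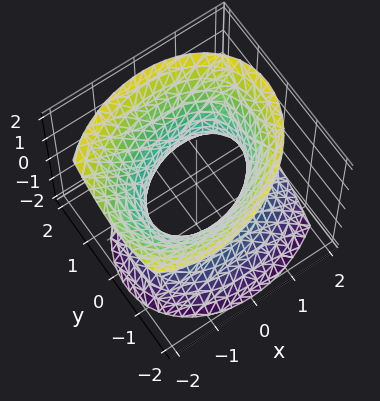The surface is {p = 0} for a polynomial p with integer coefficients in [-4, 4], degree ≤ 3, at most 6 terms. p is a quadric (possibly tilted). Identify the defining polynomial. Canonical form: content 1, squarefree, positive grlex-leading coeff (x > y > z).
2*x^2 - x*y + x*z + 3*y^2 - 2*z^2 - 3

First, the degree is 2 — the shape is more complex than any degree-1 surface.
Next, reading off the gridlines: among the integer gridlines, it crosses the y-axis at y ∈ {-1, 1}; no z-intercept at any integer in the box.
Finally, solving for integer coefficients yields p as stated.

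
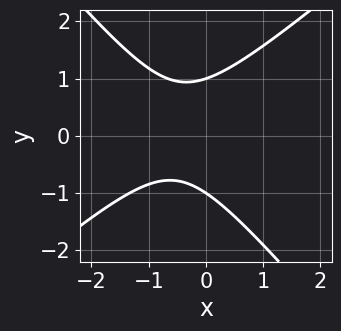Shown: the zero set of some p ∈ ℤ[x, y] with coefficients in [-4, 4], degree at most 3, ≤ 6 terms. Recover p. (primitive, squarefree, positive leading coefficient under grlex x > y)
1. The degree is 2 — no degree-1 curve has this shape.
2. Observable constraints: no x-intercept at any integer in the box; among the integer gridlines, it crosses the y-axis at y ∈ {-1, 1}.
3. Putting this together gives p.

3*x^2 - x*y - 3*y^2 + 3*x + 3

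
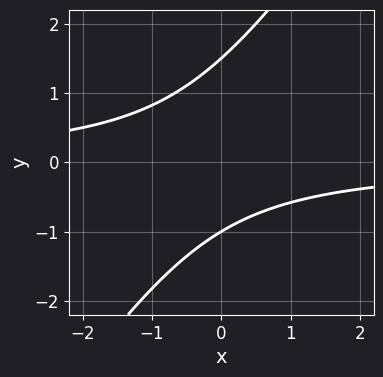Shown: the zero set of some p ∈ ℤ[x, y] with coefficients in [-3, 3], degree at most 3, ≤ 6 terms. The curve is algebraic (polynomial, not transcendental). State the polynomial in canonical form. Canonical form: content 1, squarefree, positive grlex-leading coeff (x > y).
First, deg p = 2. The shape is more complex than any degree-1 curve.
Then, from the visible intercepts: the curve avoids every integer x-axis point in the box; one y-axis crossing is at y = -1.
Finally, putting this together gives p.

3*x*y - 2*y^2 + y + 3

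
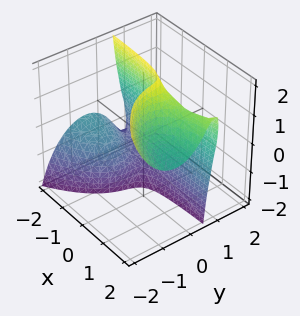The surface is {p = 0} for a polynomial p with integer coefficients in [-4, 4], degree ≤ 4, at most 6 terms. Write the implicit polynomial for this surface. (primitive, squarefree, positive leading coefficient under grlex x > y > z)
1. The degree is 3 — a generic line meets the surface in up to 3 points.
2. From the visible intercepts: it misses every integer gridline on the x-axis; it misses every integer gridline on the z-axis.
3. Assembling these constraints gives the stated polynomial.

3*x*y*z - 3*y^3 - y*z^2 - 2*x*z + 2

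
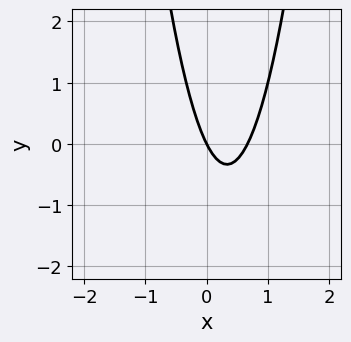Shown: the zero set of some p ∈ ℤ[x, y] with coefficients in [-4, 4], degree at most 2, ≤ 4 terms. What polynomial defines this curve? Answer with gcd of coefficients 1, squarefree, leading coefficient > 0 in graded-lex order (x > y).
Degree: no degree-1 curve has this shape, so deg p = 2.
From the axis intercepts and sections: it meets the x-axis at x = 0 (among the integer gridlines); it meets the y-axis at y = 0 (among the integer gridlines).
Solving for integer coefficients yields p as stated.

3*x^2 - 2*x - y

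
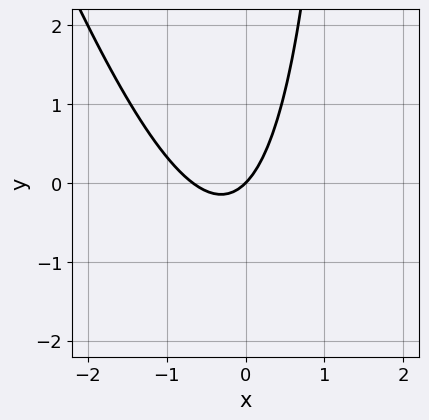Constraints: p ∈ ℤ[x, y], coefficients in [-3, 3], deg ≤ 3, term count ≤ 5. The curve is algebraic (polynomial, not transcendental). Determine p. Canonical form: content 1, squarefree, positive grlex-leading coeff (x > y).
First, the degree is 2 — a generic line meets the curve in up to 2 points.
Next, from the axis intercepts and sections: it crosses the y-axis at the gridline y = 0; it crosses the x-axis at the gridline x = 0.
Finally, solving for integer coefficients yields p as stated.

3*x^2 + x*y + 2*x - 2*y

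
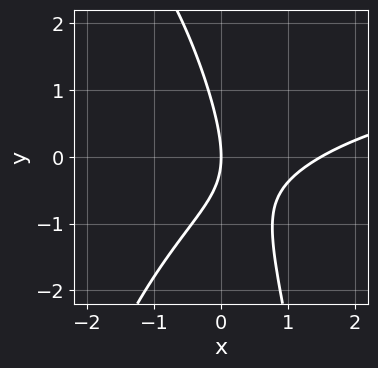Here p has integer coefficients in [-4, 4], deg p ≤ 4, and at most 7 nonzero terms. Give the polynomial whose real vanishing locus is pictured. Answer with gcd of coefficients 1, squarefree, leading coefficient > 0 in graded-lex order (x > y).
1. Degree: no degree-2 curve has this shape, so deg p = 3.
2. Checking where it meets the axes: it crosses the x-axis at the gridline x = 0; one y-axis crossing is at y = 0.
3. These observations pin down the coefficients.

x^2*y - 2*x^2 + 2*x*y + y^2 + 3*x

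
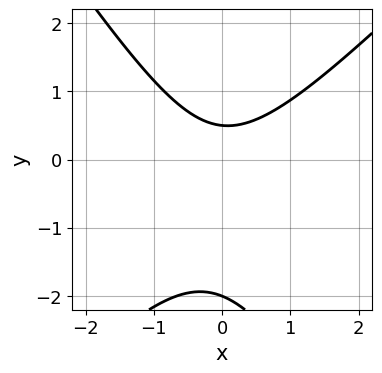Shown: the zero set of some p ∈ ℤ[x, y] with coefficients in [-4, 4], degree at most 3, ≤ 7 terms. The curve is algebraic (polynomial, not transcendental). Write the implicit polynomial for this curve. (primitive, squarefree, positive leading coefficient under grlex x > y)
(a) The degree is 2 — a generic line meets the curve in up to 2 points.
(b) From the visible intercepts: it misses every integer gridline on the x-axis; it meets the y-axis at y = -2 (among the integer gridlines).
(c) Fitting integer coefficients to these (and the overall shape) gives p.

3*x^2 - x*y - 2*y^2 - 3*y + 2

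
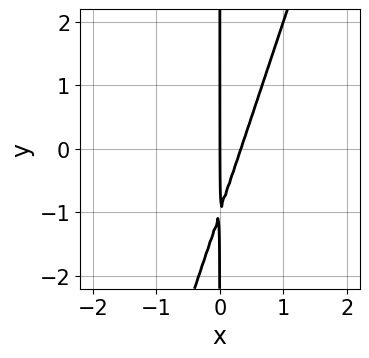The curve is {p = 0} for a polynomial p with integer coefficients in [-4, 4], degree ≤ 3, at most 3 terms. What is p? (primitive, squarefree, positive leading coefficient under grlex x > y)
3*x^2 - x*y - x

First, the degree is 2 — the shape is more complex than any degree-1 curve.
Then, observable constraints: the visible y-axis segment lies entirely on the curve; it meets the x-axis at x = 0 (among the integer gridlines).
Finally, putting this together gives p.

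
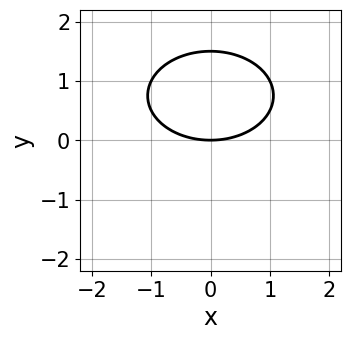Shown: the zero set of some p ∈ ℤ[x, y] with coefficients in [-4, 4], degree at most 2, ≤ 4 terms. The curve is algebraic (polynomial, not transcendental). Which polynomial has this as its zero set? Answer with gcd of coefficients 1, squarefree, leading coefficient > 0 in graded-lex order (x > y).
1. Degree: a generic line meets the curve in up to 2 points, so deg p = 2.
2. Symmetries: mirror symmetry x ↦ −x ⇒ only even powers of x.
3. Checking where it meets the axes: it crosses the x-axis at the gridline x = 0; it meets the y-axis at y = 0 (among the integer gridlines).
4. Putting this together gives p.

x^2 + 2*y^2 - 3*y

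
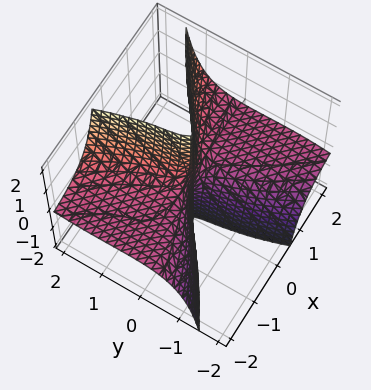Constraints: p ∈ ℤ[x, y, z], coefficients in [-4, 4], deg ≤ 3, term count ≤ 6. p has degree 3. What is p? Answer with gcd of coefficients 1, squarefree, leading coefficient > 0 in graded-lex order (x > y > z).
3*x^2*z - x*y^2 - 3*x*y*z - y^3 - y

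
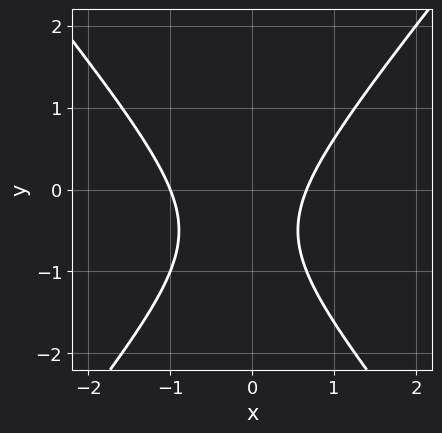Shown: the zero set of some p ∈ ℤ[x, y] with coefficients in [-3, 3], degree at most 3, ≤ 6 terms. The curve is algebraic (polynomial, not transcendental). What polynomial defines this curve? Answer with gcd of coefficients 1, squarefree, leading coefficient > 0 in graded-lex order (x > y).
First, the degree is 2 — a generic line meets the curve in up to 2 points.
Then, checking where it meets the axes: it misses every integer gridline on the y-axis; one x-axis crossing is at x = -1.
Finally, these observations pin down the coefficients.

3*x^2 - 2*y^2 + x - 2*y - 2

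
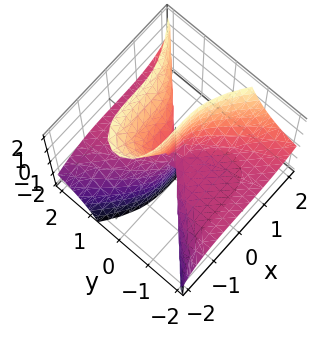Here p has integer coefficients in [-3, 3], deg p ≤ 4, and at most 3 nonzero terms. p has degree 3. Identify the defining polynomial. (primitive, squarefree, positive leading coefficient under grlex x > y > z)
x^3 - 3*y^2*z + 2*y*z^2

The degree is 3 — a generic line meets the surface in up to 3 points.
From the visible intercepts: the visible z-axis segment lies entirely on the surface; one x-axis crossing is at x = 0; the visible y-axis segment lies entirely on the surface.
Fitting integer coefficients to these (and the overall shape) gives p.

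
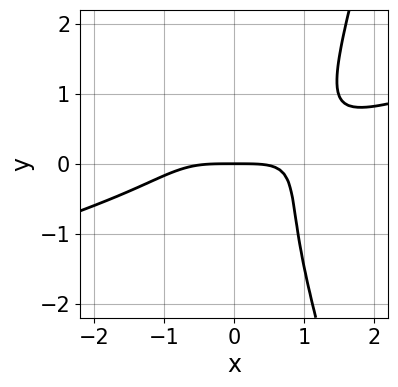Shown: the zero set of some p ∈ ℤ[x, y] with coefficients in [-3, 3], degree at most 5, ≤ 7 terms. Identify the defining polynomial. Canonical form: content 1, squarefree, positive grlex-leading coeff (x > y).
x^4 - 3*x^3*y + y^3 + y^2 + 3*y

First, the degree is 4 — the shape is more complex than any degree-3 curve.
Then, reading off the gridlines: it meets the x-axis at x = 0 (among the integer gridlines); it meets the y-axis at y = 0 (among the integer gridlines).
Finally, the integer polynomial consistent with all of this is the stated p.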